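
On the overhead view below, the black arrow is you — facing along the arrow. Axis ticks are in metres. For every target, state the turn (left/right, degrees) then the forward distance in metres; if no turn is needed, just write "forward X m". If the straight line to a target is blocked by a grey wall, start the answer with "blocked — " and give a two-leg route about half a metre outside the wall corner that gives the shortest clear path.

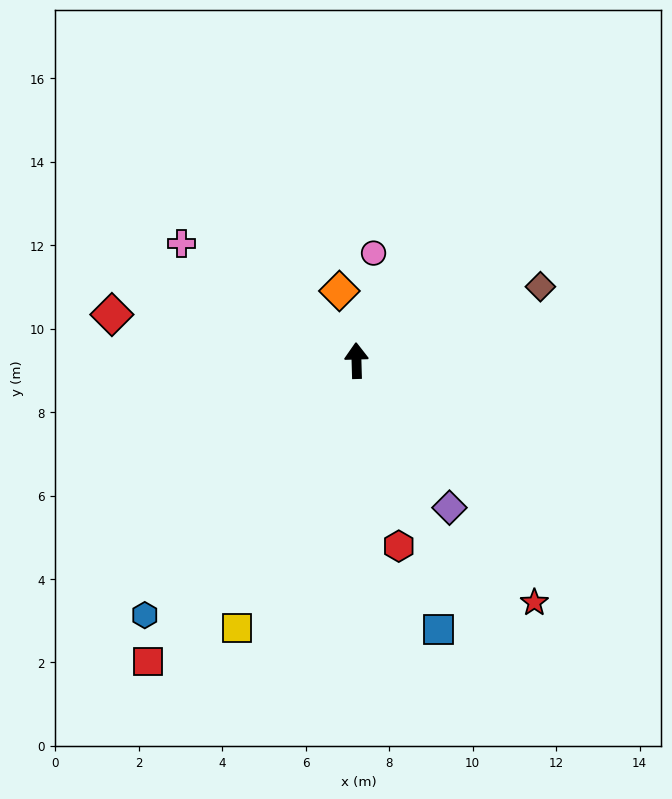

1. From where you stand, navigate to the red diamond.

turn left 78°, forward 6.0 m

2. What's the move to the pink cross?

turn left 55°, forward 5.1 m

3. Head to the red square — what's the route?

turn left 144°, forward 8.8 m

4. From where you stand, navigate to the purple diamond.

turn right 149°, forward 4.2 m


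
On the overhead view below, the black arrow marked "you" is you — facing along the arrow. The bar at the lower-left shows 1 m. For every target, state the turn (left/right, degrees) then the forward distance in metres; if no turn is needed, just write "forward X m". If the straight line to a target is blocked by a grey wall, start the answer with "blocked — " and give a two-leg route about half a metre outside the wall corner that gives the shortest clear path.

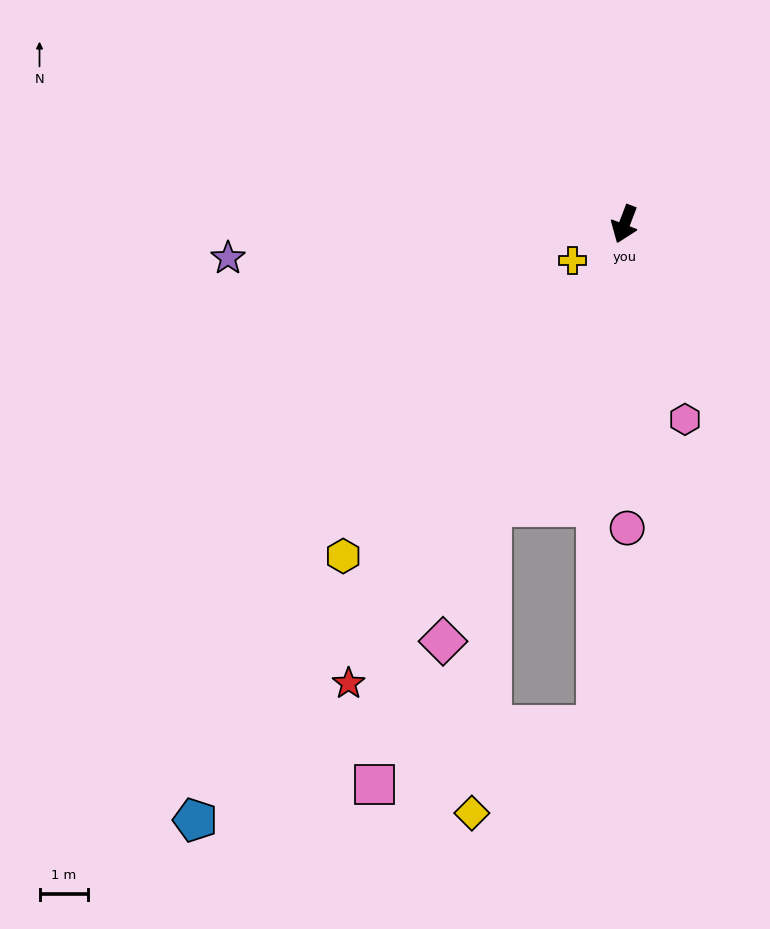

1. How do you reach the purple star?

turn right 64°, forward 8.2 m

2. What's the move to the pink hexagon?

turn left 38°, forward 4.2 m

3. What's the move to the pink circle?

turn left 21°, forward 6.3 m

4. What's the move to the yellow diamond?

blocked — turn right 4°, forward 6.4 m, then turn left 21°, forward 6.4 m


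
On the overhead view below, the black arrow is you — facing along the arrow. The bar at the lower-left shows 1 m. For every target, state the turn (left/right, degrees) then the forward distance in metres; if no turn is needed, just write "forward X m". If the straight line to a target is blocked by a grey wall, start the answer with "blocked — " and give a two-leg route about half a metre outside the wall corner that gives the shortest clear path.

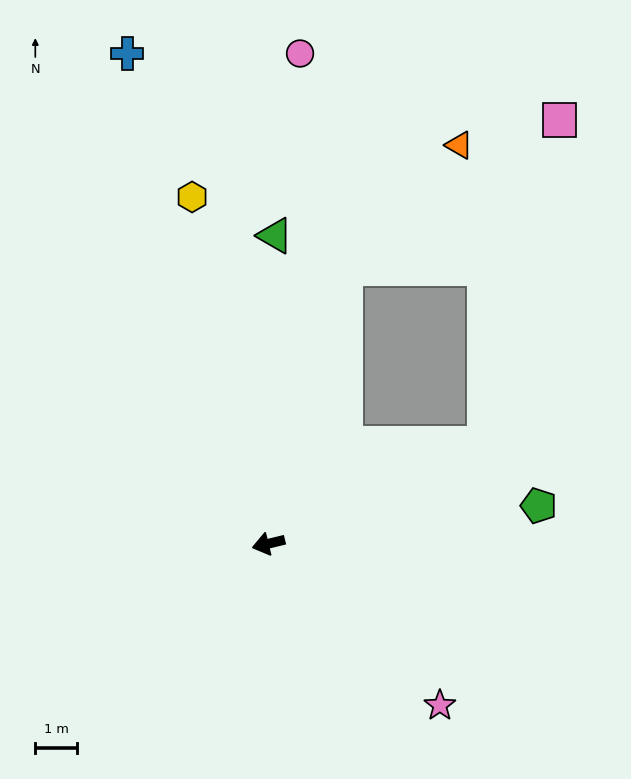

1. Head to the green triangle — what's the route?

turn right 105°, forward 7.4 m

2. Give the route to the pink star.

turn left 123°, forward 5.6 m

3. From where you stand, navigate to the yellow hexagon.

turn right 91°, forward 8.5 m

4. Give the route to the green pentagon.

turn left 174°, forward 6.5 m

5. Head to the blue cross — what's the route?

turn right 88°, forward 12.2 m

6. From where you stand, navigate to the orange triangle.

blocked — turn right 119°, forward 6.9 m, then turn right 28°, forward 4.0 m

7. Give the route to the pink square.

blocked — turn right 119°, forward 6.9 m, then turn right 40°, forward 6.2 m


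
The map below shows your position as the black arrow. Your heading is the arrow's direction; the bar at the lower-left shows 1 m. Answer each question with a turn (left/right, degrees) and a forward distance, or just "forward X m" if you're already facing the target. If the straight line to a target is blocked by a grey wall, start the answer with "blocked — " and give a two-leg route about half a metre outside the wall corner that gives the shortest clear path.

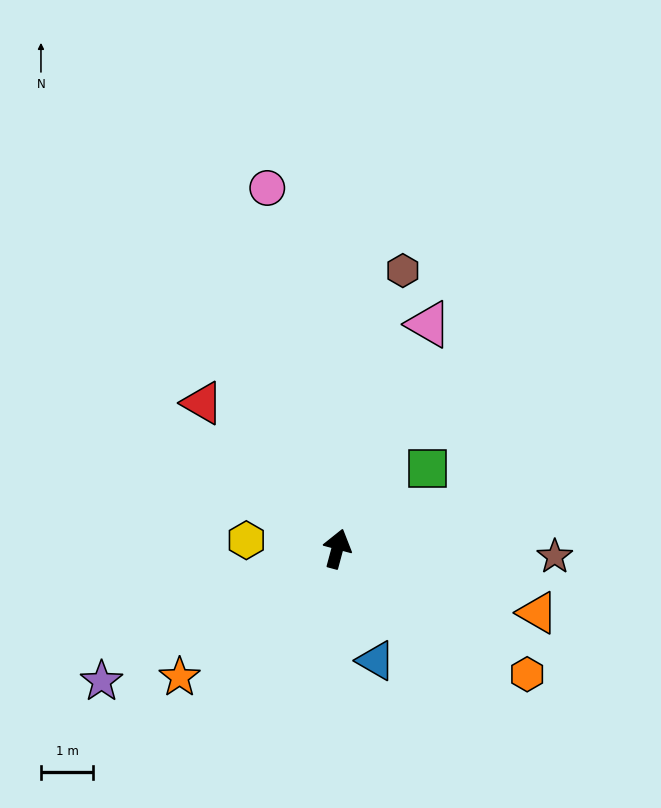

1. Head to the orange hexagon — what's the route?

turn right 108°, forward 4.3 m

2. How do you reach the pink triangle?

turn right 7°, forward 4.6 m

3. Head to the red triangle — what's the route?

turn left 58°, forward 3.8 m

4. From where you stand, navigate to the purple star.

turn left 134°, forward 5.2 m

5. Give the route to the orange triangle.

turn right 93°, forward 4.0 m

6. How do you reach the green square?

turn right 33°, forward 2.3 m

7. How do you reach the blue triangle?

turn right 146°, forward 2.3 m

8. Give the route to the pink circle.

turn left 26°, forward 7.0 m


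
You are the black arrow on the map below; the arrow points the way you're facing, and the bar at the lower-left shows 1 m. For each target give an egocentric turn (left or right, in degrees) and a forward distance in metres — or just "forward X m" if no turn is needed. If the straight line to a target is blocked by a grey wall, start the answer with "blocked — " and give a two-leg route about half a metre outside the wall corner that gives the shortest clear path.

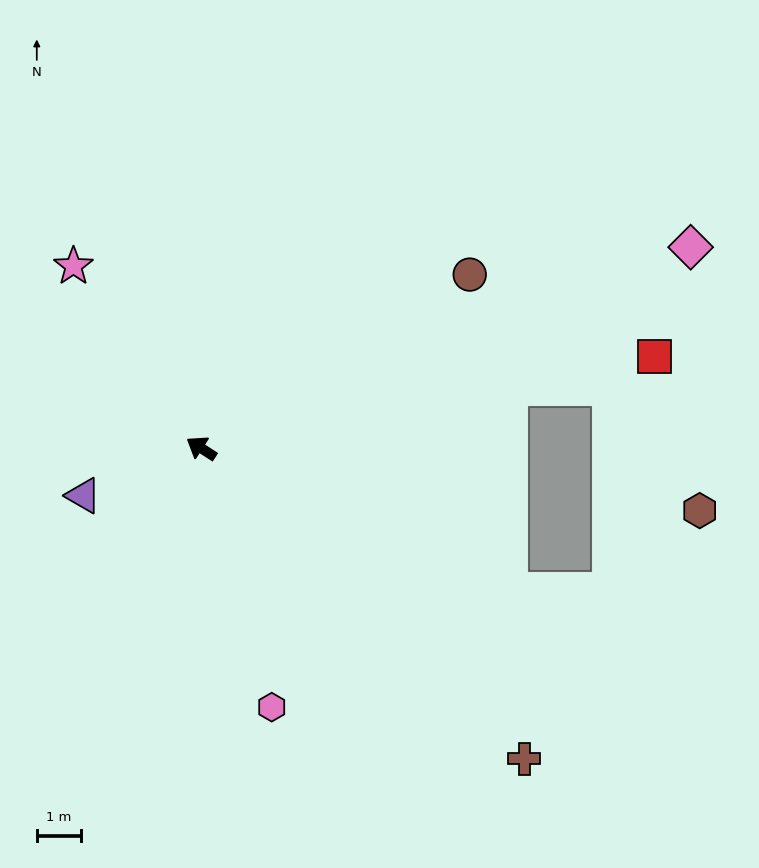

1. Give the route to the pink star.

turn right 22°, forward 5.1 m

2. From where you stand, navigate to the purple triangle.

turn left 55°, forward 2.9 m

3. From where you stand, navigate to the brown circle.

turn right 114°, forward 7.3 m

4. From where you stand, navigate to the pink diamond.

turn right 125°, forward 12.1 m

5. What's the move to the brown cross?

turn left 169°, forward 10.2 m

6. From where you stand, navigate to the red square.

turn right 136°, forward 10.6 m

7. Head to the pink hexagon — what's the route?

turn left 138°, forward 6.1 m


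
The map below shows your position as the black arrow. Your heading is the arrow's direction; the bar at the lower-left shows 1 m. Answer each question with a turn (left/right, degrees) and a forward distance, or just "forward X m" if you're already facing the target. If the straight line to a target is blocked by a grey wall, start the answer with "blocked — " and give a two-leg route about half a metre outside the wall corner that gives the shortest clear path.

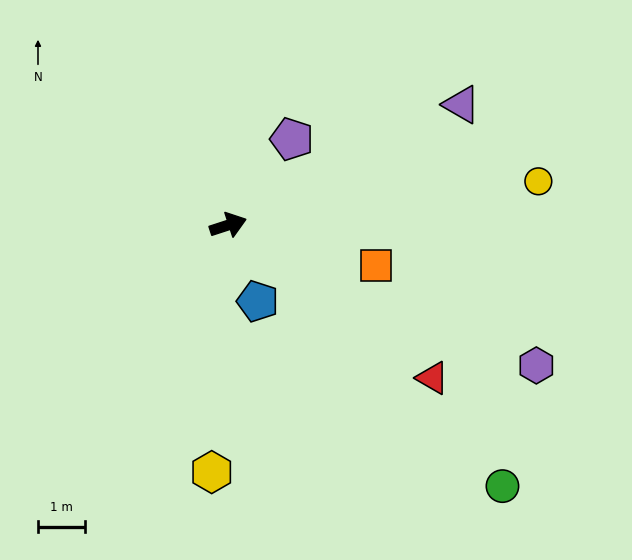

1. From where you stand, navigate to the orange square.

turn right 33°, forward 3.2 m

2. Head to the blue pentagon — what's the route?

turn right 87°, forward 1.7 m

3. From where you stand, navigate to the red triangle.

turn right 55°, forward 5.4 m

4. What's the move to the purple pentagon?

turn left 35°, forward 2.3 m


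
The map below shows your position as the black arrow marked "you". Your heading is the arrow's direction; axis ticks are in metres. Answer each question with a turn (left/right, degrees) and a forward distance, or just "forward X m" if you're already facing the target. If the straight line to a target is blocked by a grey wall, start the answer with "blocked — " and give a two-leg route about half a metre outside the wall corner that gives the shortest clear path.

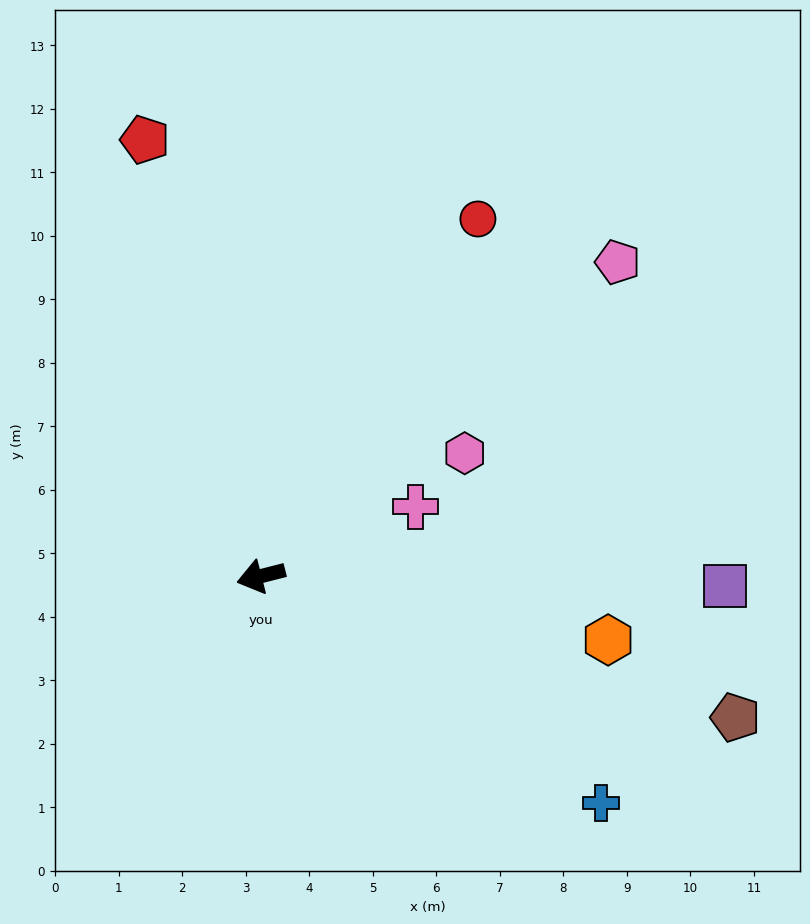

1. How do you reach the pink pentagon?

turn right 153°, forward 7.5 m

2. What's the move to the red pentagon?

turn right 89°, forward 7.1 m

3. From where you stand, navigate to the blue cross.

turn left 132°, forward 6.4 m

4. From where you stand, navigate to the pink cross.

turn right 170°, forward 2.7 m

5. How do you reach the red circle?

turn right 136°, forward 6.6 m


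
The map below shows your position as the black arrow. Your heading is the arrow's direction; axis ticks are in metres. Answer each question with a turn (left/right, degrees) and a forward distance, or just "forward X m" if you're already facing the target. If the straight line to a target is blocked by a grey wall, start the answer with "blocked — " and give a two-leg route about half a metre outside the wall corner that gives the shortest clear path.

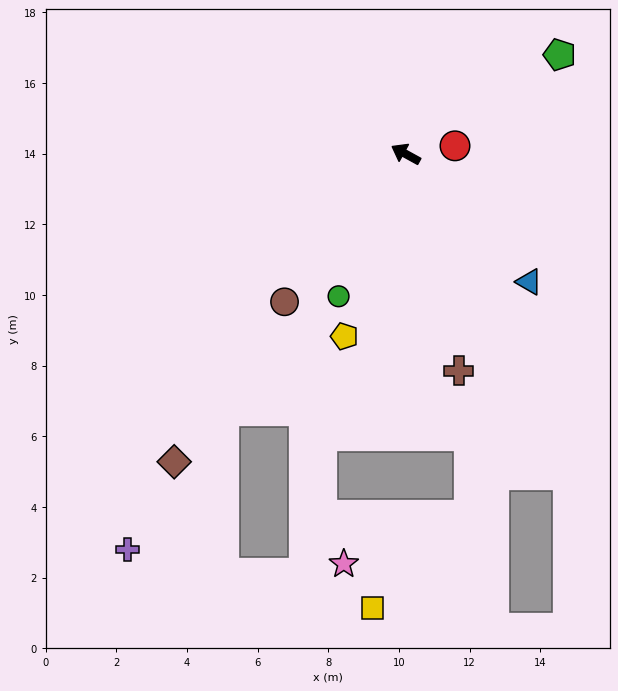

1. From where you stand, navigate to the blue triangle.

turn left 163°, forward 5.0 m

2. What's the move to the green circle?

turn left 94°, forward 4.5 m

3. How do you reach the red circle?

turn right 142°, forward 1.4 m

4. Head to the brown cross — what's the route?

turn left 133°, forward 6.3 m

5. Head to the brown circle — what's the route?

turn left 80°, forward 5.4 m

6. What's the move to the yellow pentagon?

turn left 100°, forward 5.4 m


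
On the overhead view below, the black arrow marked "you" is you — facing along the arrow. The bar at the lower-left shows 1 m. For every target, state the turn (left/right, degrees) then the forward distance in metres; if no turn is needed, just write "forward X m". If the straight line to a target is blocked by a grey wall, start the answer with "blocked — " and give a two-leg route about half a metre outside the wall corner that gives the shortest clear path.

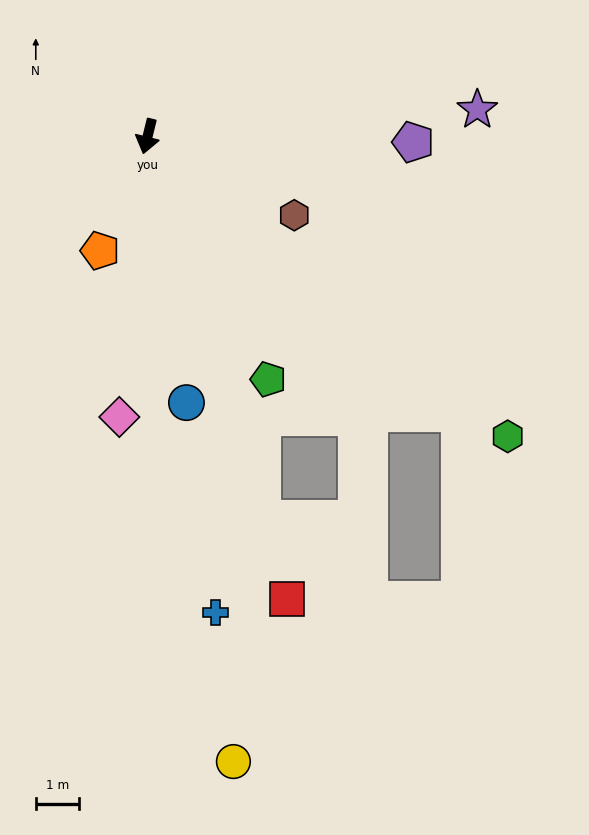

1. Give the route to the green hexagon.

turn left 64°, forward 10.7 m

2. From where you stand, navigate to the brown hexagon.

turn left 76°, forward 3.8 m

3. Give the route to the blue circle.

turn left 22°, forward 6.2 m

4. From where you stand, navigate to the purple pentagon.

turn left 103°, forward 6.1 m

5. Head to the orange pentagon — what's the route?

turn right 9°, forward 2.8 m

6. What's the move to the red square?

turn left 31°, forward 11.1 m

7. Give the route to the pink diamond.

turn left 8°, forward 6.5 m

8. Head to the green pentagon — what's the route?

turn left 40°, forward 6.2 m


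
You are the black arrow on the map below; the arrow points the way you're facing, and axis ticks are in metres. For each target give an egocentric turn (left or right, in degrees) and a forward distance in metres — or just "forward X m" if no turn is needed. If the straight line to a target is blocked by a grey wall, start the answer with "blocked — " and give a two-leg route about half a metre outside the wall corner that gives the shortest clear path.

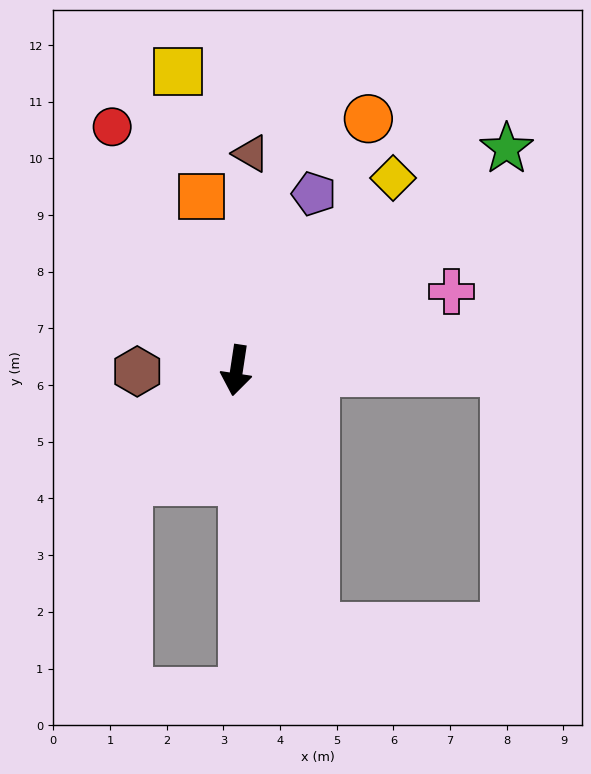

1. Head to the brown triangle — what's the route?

turn right 175°, forward 3.8 m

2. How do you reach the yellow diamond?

turn left 149°, forward 4.4 m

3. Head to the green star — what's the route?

turn left 138°, forward 6.2 m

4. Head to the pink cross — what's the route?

turn left 119°, forward 4.0 m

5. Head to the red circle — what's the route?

turn right 144°, forward 4.8 m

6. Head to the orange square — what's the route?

turn right 160°, forward 3.1 m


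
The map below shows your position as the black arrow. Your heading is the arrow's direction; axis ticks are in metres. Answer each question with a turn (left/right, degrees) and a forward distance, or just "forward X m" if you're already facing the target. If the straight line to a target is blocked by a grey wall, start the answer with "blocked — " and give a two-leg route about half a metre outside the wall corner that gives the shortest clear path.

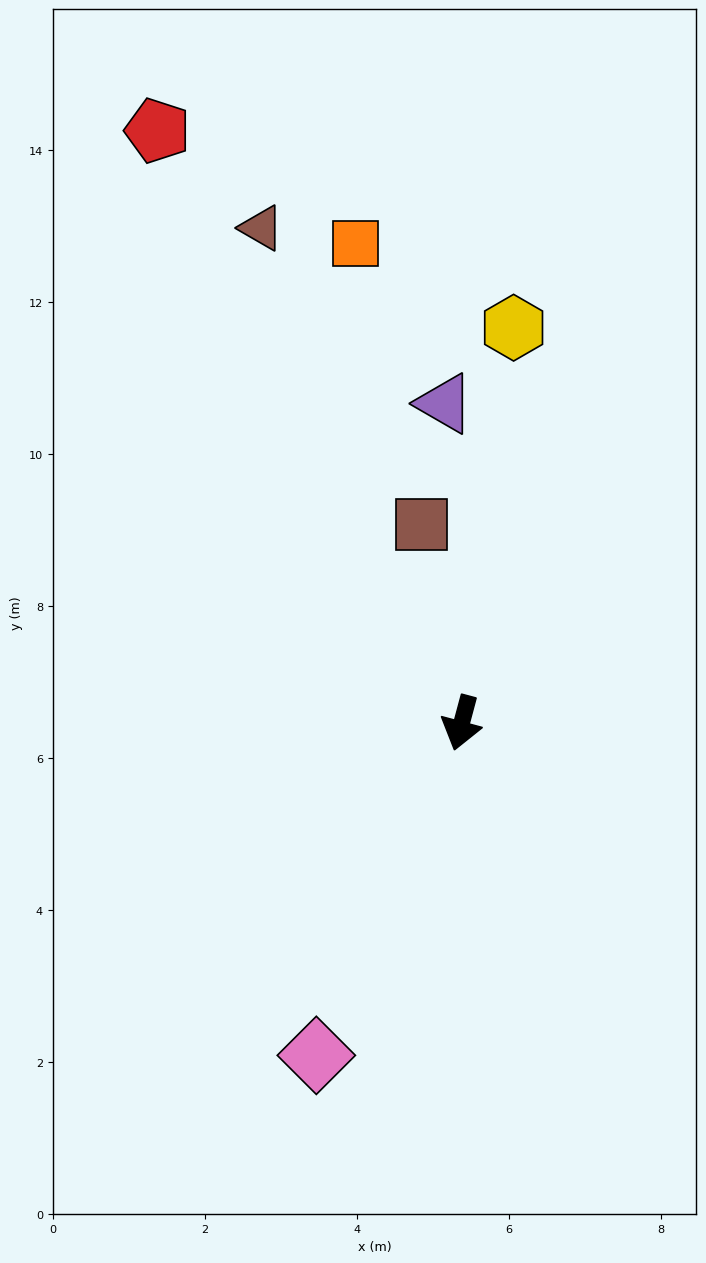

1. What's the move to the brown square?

turn right 154°, forward 2.7 m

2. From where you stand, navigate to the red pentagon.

turn right 138°, forward 8.8 m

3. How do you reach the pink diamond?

turn right 9°, forward 4.8 m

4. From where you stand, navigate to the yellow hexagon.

turn right 173°, forward 5.2 m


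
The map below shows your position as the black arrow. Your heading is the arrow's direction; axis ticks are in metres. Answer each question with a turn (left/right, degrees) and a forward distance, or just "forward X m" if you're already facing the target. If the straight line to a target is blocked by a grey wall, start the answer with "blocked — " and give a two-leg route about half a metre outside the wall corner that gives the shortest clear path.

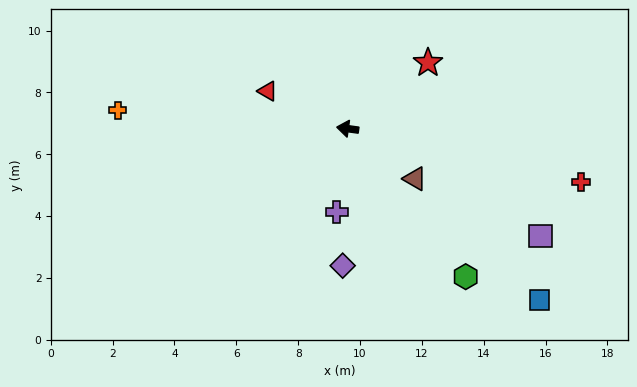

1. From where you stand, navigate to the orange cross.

turn left 3°, forward 7.5 m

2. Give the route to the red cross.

turn left 175°, forward 7.7 m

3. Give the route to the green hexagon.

turn left 136°, forward 6.1 m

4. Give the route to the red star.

turn right 133°, forward 3.4 m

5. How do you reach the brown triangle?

turn left 151°, forward 2.7 m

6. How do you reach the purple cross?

turn left 90°, forward 2.7 m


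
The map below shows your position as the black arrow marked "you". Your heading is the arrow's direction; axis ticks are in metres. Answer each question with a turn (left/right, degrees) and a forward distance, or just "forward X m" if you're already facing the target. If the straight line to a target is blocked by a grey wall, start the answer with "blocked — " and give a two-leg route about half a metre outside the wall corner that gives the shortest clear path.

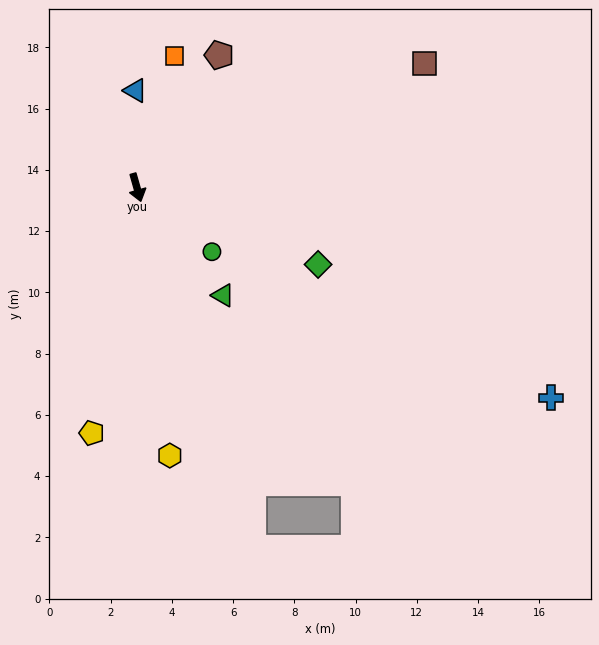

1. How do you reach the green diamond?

turn left 51°, forward 6.4 m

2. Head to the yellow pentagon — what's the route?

turn right 26°, forward 8.2 m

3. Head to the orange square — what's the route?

turn left 148°, forward 4.5 m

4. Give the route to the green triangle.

turn left 23°, forward 4.5 m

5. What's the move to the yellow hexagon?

turn right 9°, forward 8.8 m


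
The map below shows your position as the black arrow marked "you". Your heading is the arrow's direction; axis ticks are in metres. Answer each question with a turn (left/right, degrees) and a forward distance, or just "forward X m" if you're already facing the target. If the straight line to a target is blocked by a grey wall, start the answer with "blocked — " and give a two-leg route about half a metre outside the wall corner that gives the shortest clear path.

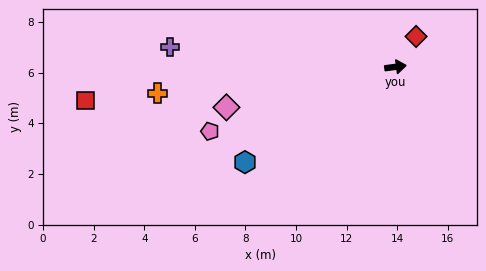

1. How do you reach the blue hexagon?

turn right 155°, forward 7.0 m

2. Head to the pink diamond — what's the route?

turn right 174°, forward 6.9 m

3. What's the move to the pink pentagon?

turn right 168°, forward 7.8 m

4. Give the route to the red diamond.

turn left 48°, forward 1.5 m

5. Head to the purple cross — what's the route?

turn left 167°, forward 8.9 m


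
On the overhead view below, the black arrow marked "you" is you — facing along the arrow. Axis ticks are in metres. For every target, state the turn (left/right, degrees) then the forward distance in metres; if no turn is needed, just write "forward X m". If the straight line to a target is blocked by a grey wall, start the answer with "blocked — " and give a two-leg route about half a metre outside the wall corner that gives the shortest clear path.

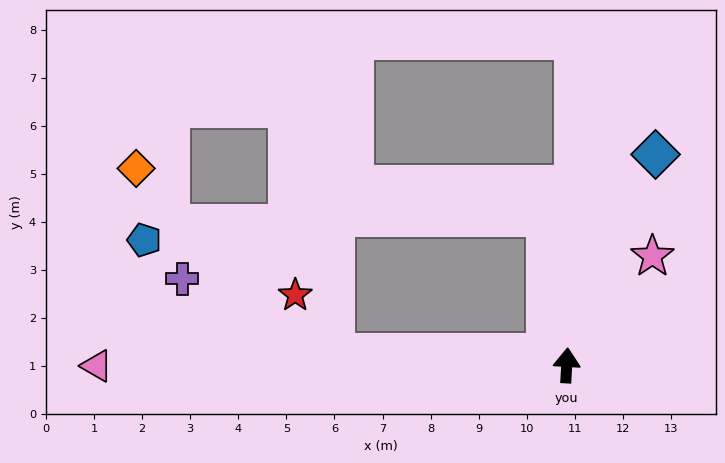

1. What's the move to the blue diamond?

turn right 20°, forward 4.8 m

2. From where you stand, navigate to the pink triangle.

turn left 93°, forward 9.8 m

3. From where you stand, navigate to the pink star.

turn right 35°, forward 2.9 m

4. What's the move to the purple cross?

blocked — turn left 90°, forward 4.8 m, then turn right 23°, forward 3.5 m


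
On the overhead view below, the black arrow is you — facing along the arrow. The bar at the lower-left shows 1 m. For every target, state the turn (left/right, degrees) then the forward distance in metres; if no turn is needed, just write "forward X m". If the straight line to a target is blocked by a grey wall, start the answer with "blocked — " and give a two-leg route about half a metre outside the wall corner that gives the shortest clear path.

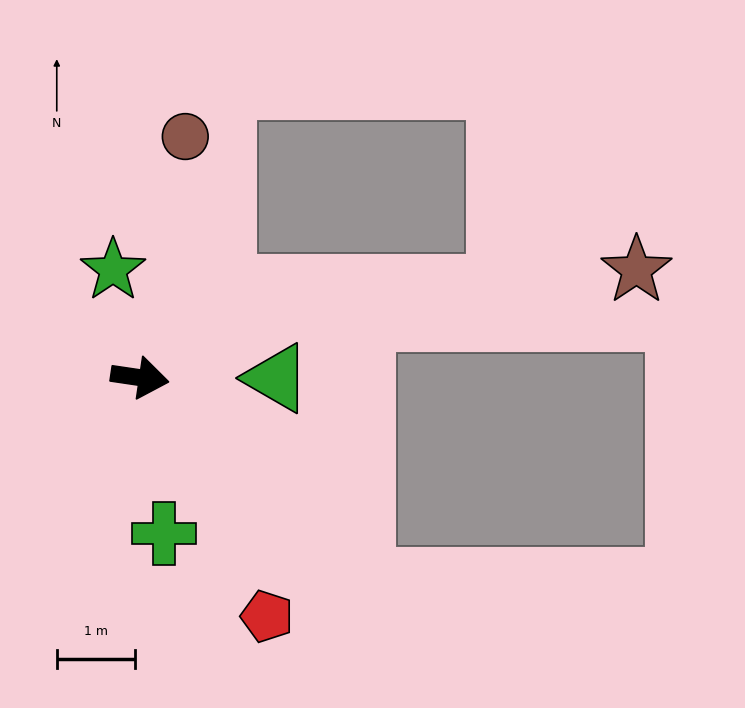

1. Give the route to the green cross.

turn right 73°, forward 2.0 m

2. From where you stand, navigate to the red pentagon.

turn right 54°, forward 3.5 m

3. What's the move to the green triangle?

turn left 8°, forward 1.8 m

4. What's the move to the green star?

turn left 112°, forward 1.4 m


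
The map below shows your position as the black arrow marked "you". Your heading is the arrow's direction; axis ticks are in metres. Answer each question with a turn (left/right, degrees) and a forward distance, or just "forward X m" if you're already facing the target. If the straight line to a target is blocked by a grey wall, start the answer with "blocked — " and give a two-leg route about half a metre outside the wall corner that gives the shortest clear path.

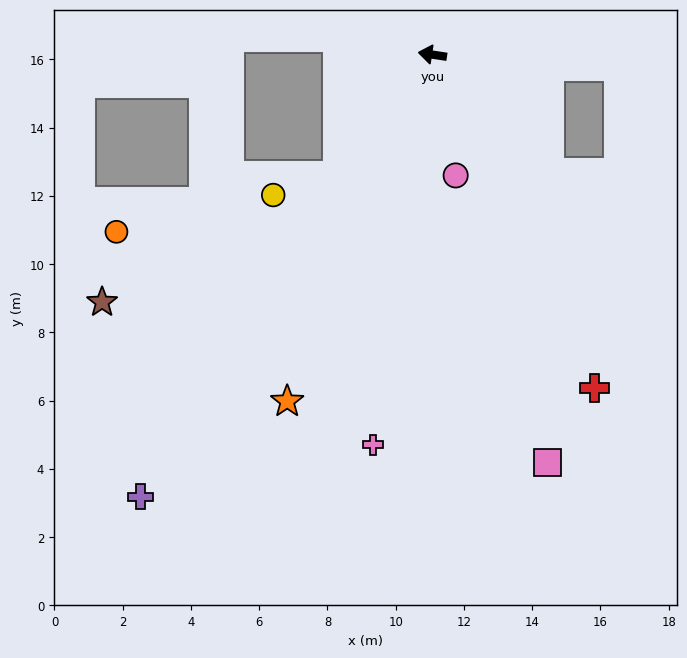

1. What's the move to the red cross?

turn left 125°, forward 10.9 m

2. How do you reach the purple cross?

turn left 65°, forward 15.5 m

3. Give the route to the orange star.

turn left 76°, forward 11.0 m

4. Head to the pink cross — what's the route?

turn left 90°, forward 11.6 m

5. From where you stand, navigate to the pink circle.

turn left 110°, forward 3.6 m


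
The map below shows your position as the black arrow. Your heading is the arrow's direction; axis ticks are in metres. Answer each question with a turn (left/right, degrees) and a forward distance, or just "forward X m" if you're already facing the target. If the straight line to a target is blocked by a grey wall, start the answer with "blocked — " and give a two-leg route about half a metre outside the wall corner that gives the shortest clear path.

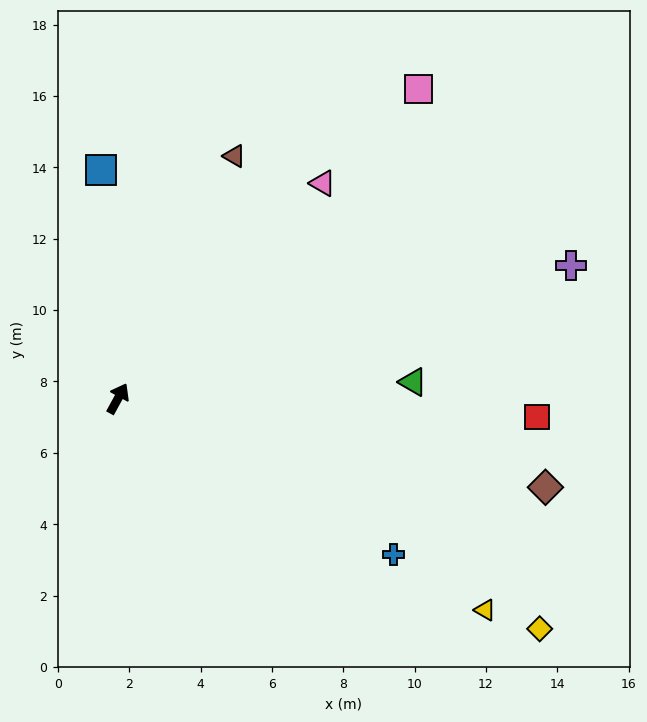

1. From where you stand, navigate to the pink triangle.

turn right 15°, forward 8.3 m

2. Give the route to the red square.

turn right 64°, forward 11.8 m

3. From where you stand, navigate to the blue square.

turn left 33°, forward 6.4 m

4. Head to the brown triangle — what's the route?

turn left 3°, forward 7.5 m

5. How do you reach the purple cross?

turn right 45°, forward 13.2 m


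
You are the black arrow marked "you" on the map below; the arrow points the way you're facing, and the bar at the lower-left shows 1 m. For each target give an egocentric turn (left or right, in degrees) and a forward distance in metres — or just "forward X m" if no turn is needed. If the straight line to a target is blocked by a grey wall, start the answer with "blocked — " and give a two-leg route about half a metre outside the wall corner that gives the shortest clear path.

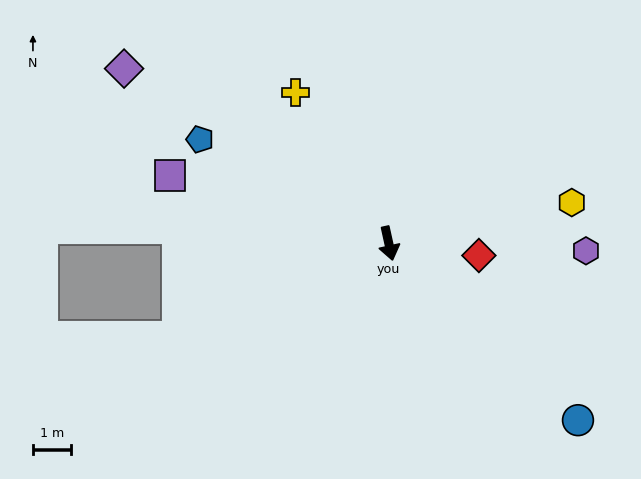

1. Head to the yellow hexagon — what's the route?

turn left 90°, forward 4.9 m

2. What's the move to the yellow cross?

turn right 161°, forward 4.7 m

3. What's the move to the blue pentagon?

turn right 131°, forward 5.7 m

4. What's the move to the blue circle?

turn left 34°, forward 6.8 m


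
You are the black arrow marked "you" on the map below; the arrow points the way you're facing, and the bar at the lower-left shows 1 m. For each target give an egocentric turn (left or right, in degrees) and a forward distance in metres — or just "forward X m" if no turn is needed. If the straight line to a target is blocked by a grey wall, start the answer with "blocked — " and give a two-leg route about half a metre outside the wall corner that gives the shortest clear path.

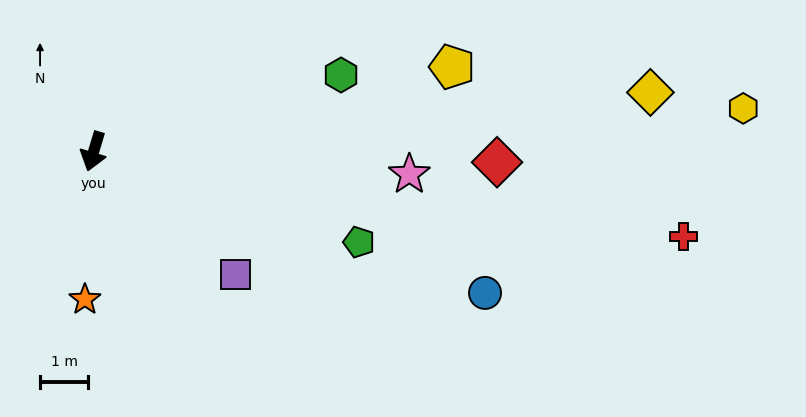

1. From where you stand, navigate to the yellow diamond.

turn left 113°, forward 11.6 m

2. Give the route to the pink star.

turn left 103°, forward 6.6 m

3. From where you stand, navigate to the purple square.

turn left 66°, forward 3.9 m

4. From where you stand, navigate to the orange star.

turn left 13°, forward 3.1 m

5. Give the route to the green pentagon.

turn left 88°, forward 5.8 m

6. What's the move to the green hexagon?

turn left 124°, forward 5.4 m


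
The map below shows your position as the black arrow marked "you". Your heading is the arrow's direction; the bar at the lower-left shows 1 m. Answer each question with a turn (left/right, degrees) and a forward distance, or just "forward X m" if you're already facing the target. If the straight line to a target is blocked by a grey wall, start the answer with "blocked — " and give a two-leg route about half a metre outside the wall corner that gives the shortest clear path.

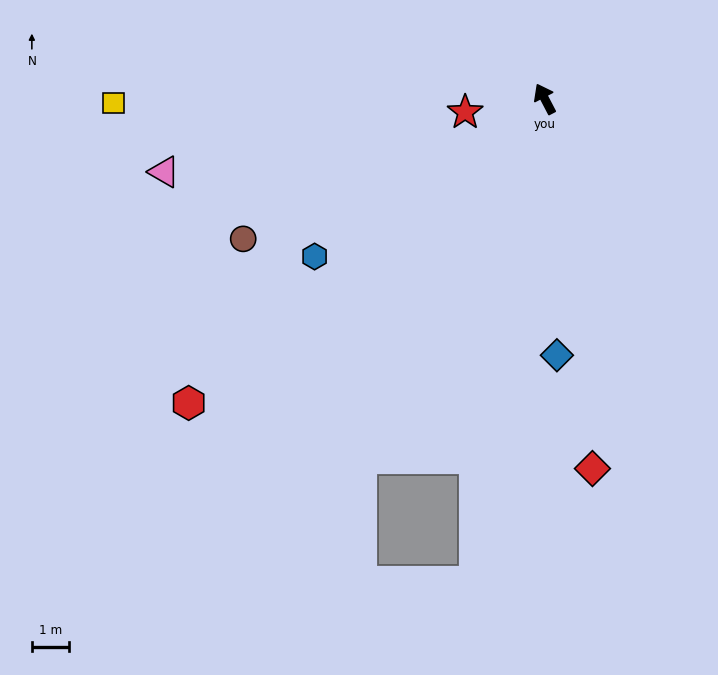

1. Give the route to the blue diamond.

turn left 155°, forward 6.9 m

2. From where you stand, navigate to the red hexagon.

turn left 103°, forward 12.6 m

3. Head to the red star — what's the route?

turn left 72°, forward 2.2 m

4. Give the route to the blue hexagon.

turn left 97°, forward 7.5 m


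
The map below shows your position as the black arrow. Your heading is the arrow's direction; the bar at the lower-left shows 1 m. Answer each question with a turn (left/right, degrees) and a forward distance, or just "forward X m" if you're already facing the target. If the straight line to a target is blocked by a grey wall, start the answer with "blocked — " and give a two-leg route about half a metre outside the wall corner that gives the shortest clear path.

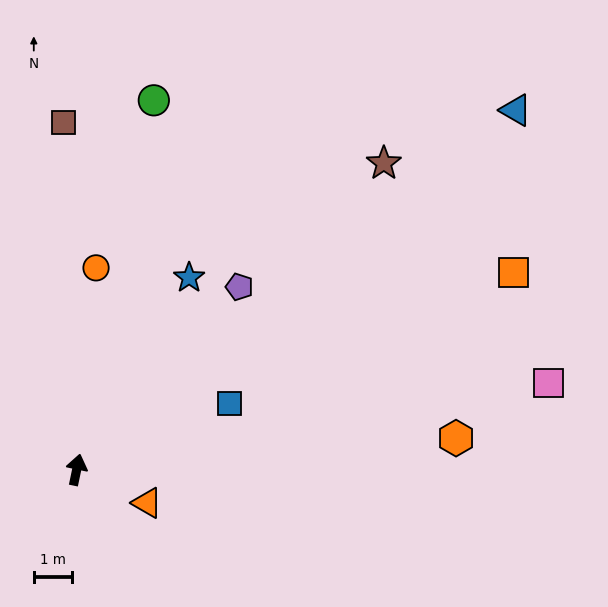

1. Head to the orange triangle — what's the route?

turn right 103°, forward 2.0 m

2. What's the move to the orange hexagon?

turn right 73°, forward 9.9 m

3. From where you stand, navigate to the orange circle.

turn left 6°, forward 5.3 m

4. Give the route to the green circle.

forward 9.9 m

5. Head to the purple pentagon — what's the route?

turn right 30°, forward 6.4 m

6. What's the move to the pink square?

turn right 68°, forward 12.5 m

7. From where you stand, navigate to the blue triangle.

turn right 39°, forward 14.8 m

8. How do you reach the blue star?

turn right 19°, forward 5.8 m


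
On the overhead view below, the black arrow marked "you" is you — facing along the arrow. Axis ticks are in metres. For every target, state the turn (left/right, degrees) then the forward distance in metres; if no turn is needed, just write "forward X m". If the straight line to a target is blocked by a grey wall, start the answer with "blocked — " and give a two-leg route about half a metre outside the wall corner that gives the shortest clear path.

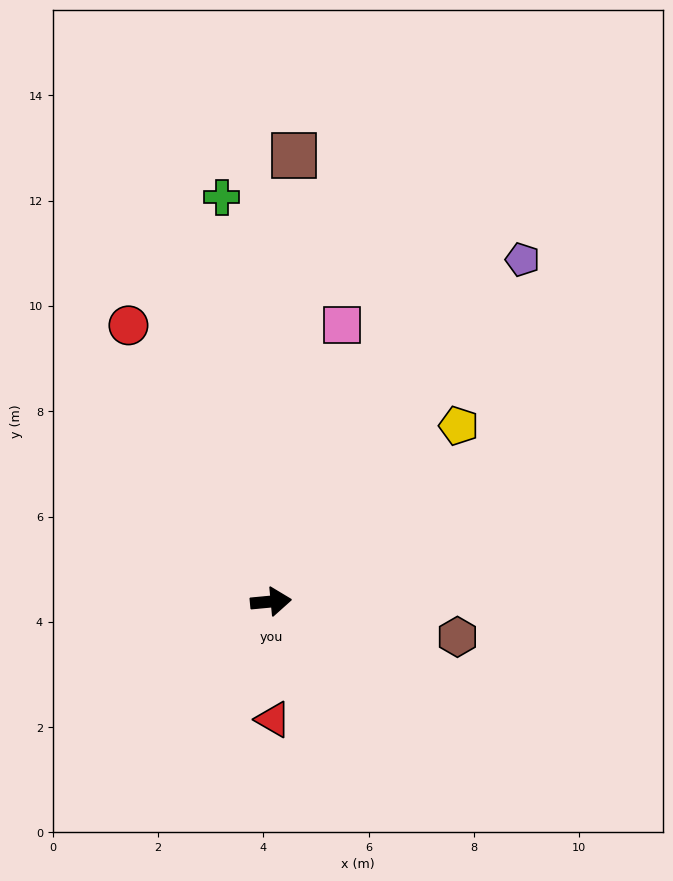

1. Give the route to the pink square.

turn left 70°, forward 5.4 m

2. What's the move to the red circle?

turn left 112°, forward 5.9 m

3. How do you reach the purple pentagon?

turn left 48°, forward 8.1 m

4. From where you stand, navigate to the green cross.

turn left 92°, forward 7.7 m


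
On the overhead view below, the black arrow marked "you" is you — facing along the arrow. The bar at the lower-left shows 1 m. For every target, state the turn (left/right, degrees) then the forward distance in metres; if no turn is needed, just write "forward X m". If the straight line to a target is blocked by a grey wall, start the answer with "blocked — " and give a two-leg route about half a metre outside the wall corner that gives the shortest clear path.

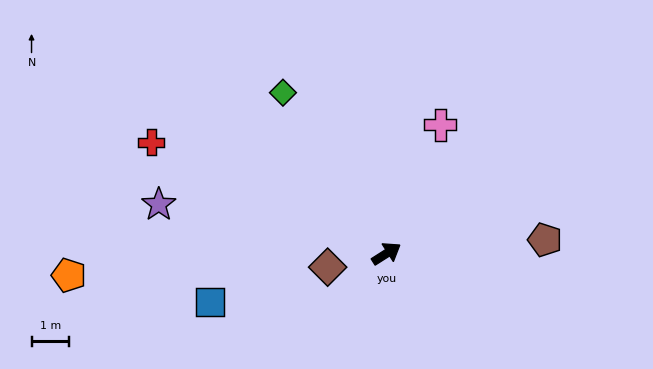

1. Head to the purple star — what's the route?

turn left 135°, forward 6.1 m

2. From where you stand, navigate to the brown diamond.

turn left 161°, forward 1.6 m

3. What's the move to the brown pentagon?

turn right 28°, forward 4.2 m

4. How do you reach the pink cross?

turn left 35°, forward 3.7 m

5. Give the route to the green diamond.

turn left 90°, forward 5.1 m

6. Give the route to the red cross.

turn left 122°, forward 6.9 m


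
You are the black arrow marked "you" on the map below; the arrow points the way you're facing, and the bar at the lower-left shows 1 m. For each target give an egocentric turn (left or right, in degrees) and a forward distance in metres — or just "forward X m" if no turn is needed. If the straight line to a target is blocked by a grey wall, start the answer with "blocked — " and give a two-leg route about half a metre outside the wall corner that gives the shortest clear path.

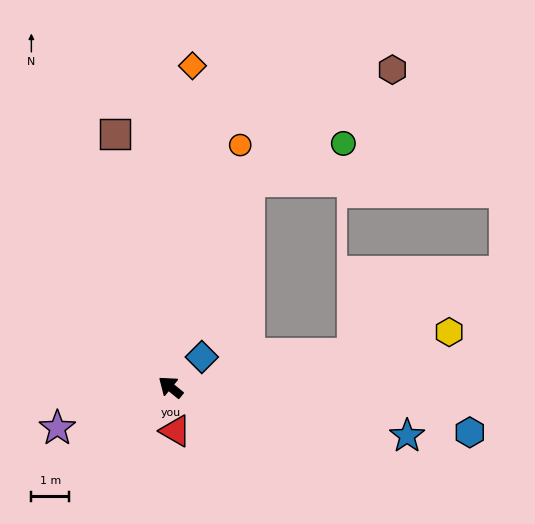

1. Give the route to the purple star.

turn left 59°, forward 3.2 m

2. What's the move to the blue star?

turn right 152°, forward 6.4 m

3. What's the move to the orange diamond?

turn right 55°, forward 8.6 m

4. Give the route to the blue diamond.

turn right 97°, forward 1.2 m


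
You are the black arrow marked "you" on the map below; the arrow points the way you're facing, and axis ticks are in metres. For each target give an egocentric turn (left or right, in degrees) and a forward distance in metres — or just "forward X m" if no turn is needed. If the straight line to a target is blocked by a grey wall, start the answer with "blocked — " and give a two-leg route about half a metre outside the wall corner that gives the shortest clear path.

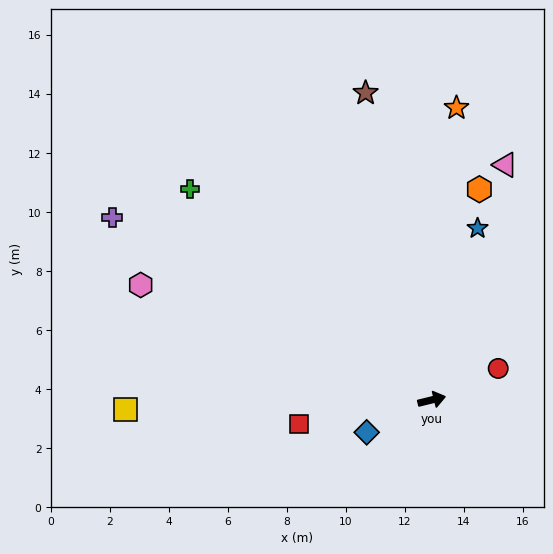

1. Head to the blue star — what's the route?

turn left 61°, forward 6.0 m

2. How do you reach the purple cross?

turn left 137°, forward 12.5 m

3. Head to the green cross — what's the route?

turn left 125°, forward 10.9 m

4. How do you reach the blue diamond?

turn right 167°, forward 2.5 m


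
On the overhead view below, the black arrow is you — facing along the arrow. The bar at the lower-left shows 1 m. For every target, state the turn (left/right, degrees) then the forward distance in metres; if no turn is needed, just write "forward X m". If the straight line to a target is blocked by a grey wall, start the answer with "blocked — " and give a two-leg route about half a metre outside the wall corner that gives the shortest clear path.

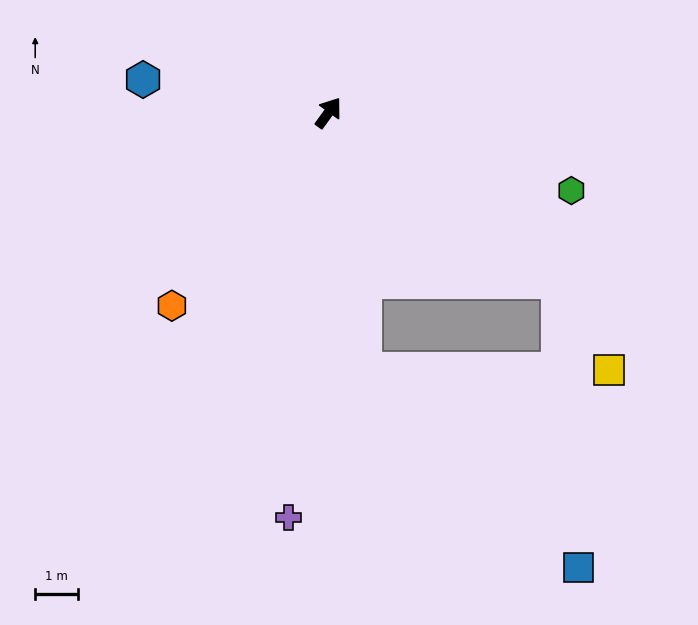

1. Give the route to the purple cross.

turn right 150°, forward 9.5 m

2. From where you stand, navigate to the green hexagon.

turn right 72°, forward 6.0 m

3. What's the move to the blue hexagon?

turn left 116°, forward 4.4 m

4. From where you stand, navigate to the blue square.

blocked — turn right 136°, forward 6.1 m, then turn left 39°, forward 6.8 m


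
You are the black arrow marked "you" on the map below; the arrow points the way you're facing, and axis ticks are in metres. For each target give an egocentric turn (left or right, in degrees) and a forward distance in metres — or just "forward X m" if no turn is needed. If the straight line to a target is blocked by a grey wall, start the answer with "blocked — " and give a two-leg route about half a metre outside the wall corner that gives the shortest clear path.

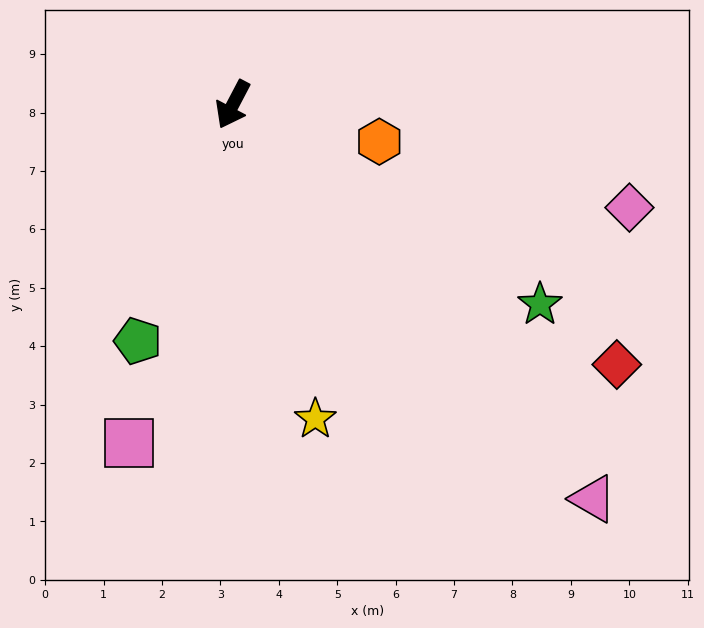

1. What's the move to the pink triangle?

turn left 70°, forward 9.1 m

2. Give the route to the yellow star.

turn left 42°, forward 5.6 m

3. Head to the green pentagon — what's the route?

turn left 6°, forward 4.4 m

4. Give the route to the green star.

turn left 85°, forward 6.3 m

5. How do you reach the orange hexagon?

turn left 103°, forward 2.6 m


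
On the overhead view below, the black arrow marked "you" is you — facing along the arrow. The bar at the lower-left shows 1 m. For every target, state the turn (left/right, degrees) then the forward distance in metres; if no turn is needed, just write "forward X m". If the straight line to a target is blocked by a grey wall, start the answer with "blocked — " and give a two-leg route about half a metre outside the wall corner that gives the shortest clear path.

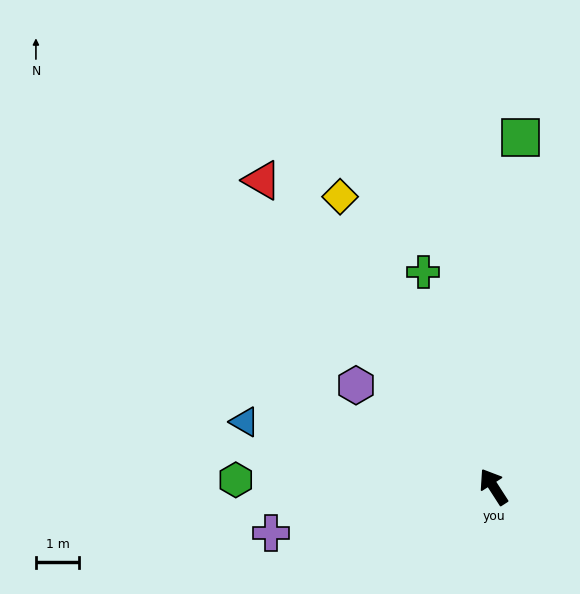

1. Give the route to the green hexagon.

turn left 56°, forward 5.9 m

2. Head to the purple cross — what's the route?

turn left 69°, forward 5.2 m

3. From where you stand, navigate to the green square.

turn right 37°, forward 8.1 m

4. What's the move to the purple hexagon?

turn left 21°, forward 3.9 m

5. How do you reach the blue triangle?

turn left 43°, forward 5.9 m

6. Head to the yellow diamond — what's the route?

turn right 5°, forward 7.6 m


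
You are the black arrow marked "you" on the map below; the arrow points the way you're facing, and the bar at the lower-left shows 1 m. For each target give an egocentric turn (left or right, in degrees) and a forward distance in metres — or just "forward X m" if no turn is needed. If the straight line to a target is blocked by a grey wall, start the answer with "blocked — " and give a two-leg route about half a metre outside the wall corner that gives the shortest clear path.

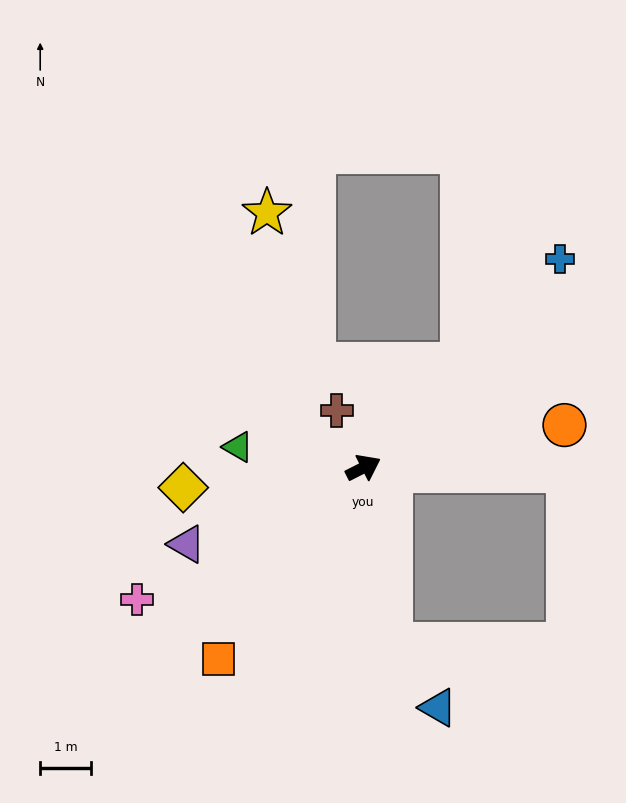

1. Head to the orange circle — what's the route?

turn right 15°, forward 4.1 m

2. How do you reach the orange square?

turn right 154°, forward 4.7 m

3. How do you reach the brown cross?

turn left 88°, forward 1.2 m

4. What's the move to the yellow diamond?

turn left 159°, forward 3.6 m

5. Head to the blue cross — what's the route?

turn left 20°, forward 5.7 m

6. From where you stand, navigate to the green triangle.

turn left 144°, forward 2.5 m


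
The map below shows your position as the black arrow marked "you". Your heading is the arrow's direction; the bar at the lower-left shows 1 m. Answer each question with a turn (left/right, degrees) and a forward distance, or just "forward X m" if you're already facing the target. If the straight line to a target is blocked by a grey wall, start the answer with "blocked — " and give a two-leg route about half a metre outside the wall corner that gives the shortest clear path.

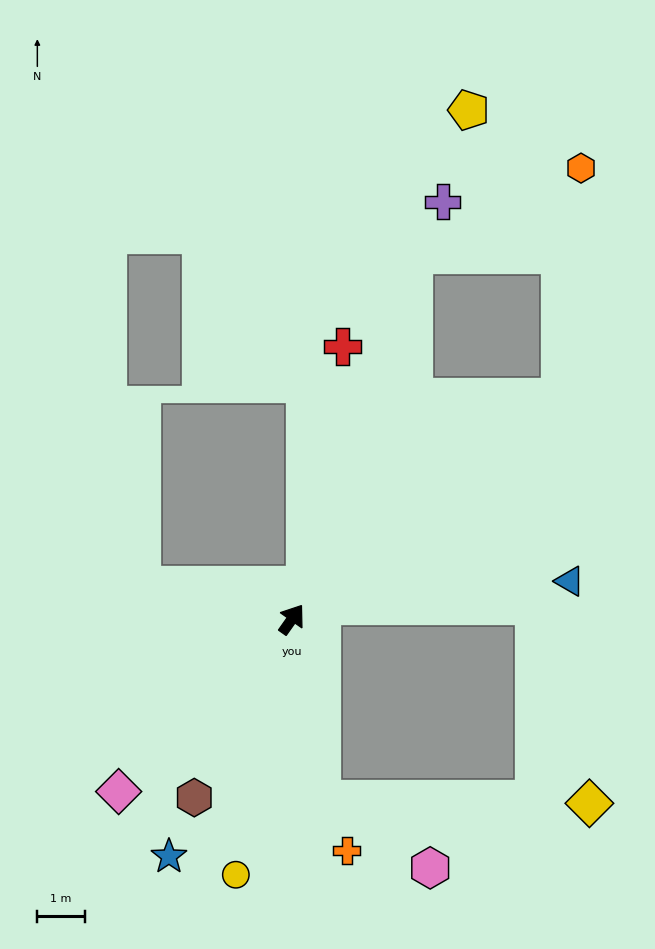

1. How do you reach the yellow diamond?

blocked — turn right 136°, forward 3.9 m, then turn left 81°, forward 5.7 m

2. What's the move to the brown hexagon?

turn right 174°, forward 4.3 m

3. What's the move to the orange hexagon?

blocked — turn right 15°, forward 7.3 m, then turn left 45°, forward 4.9 m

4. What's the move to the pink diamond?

turn left 170°, forward 5.1 m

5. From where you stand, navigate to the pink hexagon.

blocked — turn right 136°, forward 3.9 m, then turn left 49°, forward 2.7 m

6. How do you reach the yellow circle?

turn right 157°, forward 5.5 m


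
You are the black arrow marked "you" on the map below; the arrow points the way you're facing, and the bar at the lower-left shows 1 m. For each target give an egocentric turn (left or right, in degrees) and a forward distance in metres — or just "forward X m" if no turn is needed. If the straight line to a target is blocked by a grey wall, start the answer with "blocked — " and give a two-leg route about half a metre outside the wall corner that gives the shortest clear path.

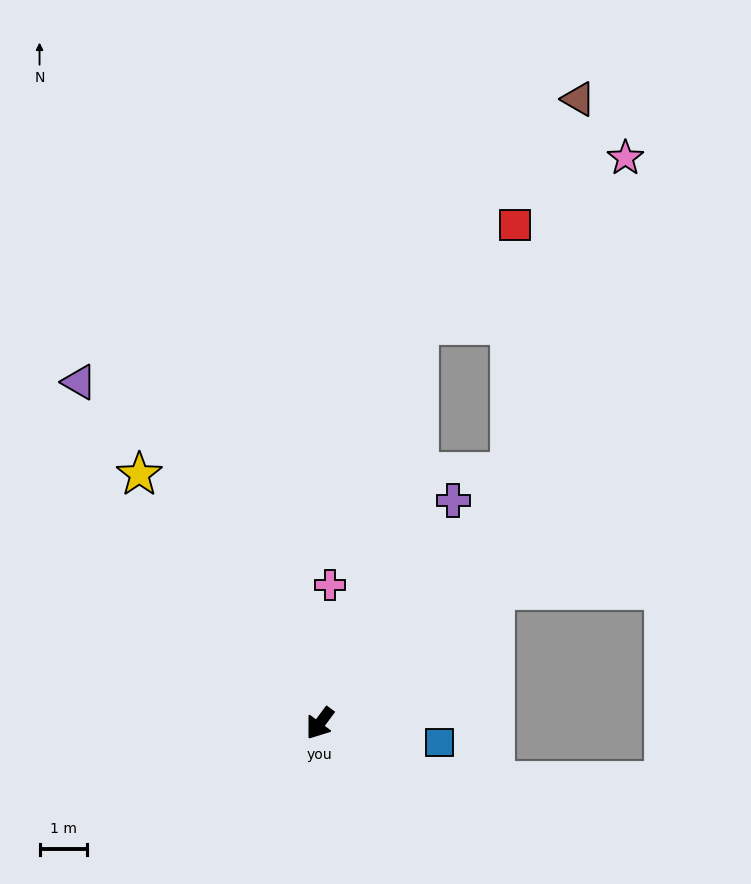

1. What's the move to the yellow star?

turn right 108°, forward 6.5 m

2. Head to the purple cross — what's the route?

turn right 174°, forward 5.5 m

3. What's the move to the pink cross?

turn right 148°, forward 2.9 m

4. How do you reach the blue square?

turn left 118°, forward 2.6 m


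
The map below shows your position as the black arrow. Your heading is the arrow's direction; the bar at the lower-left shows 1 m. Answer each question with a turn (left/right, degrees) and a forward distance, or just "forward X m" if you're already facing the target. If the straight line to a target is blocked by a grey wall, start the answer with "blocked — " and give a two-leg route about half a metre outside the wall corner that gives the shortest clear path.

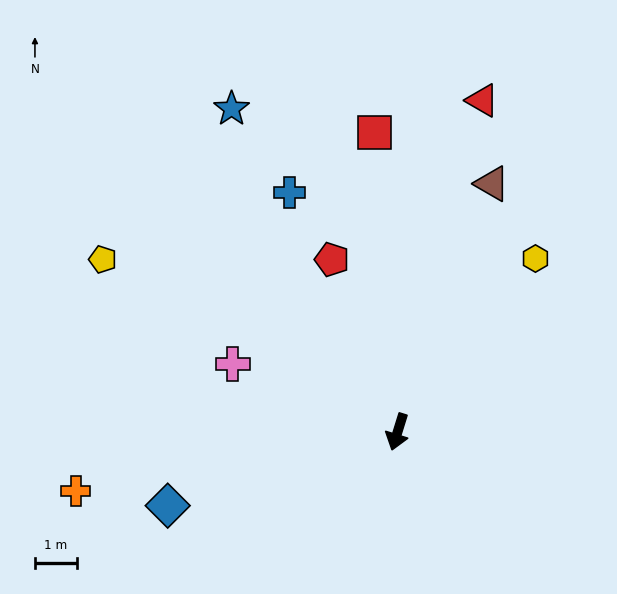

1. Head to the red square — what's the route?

turn right 158°, forward 7.1 m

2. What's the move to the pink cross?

turn right 95°, forward 4.2 m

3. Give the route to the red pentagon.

turn right 142°, forward 4.4 m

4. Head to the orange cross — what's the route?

turn right 62°, forward 7.8 m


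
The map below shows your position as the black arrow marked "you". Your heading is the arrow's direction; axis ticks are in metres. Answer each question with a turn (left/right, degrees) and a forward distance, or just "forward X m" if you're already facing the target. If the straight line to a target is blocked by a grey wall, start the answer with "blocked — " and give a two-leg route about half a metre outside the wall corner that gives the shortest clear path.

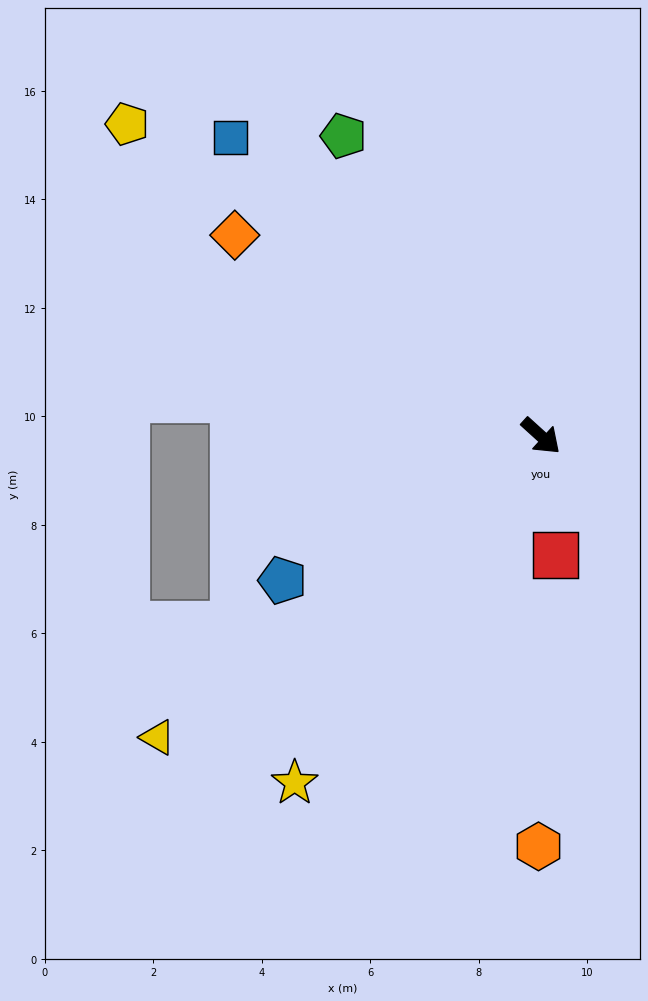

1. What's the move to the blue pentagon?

turn right 109°, forward 5.5 m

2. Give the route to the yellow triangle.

turn right 100°, forward 9.0 m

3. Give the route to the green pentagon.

turn left 166°, forward 6.6 m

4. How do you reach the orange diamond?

turn right 171°, forward 6.7 m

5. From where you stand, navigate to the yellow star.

turn right 83°, forward 7.8 m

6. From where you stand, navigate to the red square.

turn right 41°, forward 2.2 m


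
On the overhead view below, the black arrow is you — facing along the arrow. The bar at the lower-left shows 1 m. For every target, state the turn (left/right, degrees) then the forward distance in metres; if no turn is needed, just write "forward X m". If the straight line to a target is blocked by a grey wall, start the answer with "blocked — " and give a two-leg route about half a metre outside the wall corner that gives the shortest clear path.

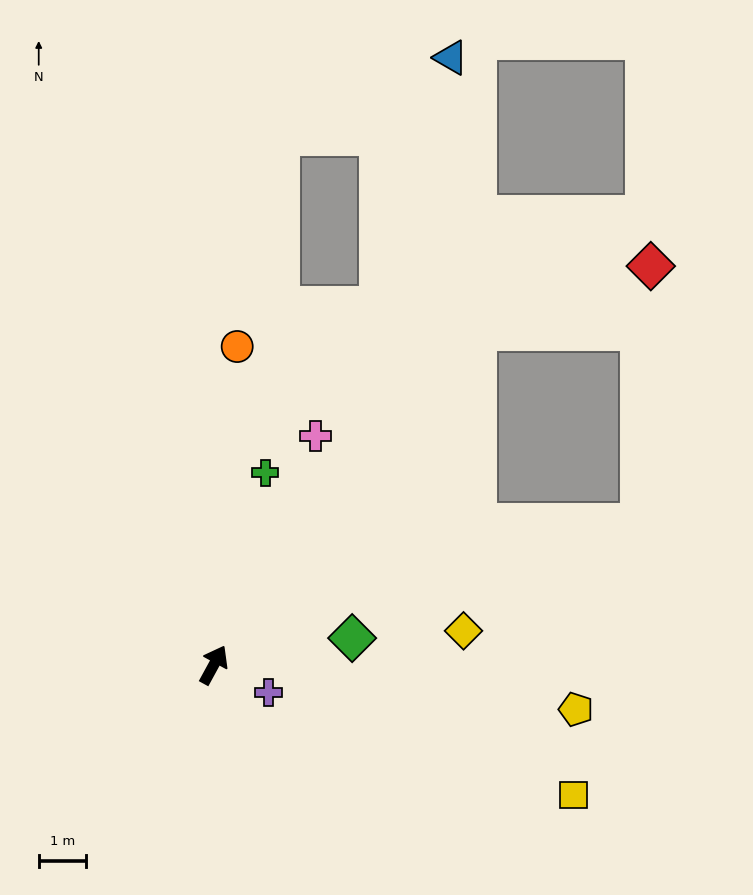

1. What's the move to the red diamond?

blocked — turn right 10°, forward 9.0 m, then turn right 31°, forward 3.9 m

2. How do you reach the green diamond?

turn right 50°, forward 3.0 m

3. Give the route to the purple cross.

turn right 88°, forward 1.3 m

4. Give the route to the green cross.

turn left 14°, forward 4.2 m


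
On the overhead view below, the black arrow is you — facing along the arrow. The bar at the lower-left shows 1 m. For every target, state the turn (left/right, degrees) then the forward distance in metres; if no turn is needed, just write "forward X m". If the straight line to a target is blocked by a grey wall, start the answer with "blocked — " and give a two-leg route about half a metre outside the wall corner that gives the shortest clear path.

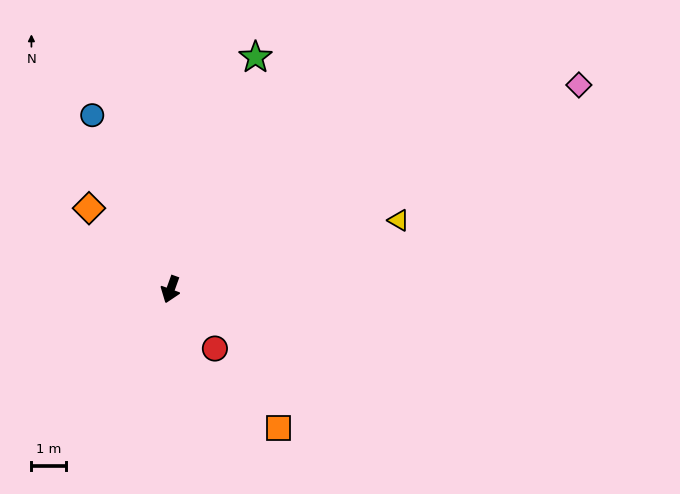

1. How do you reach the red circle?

turn left 57°, forward 2.1 m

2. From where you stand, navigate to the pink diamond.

turn left 136°, forward 13.1 m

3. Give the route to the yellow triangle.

turn left 127°, forward 6.8 m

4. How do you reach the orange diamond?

turn right 115°, forward 3.3 m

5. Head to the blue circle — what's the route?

turn right 136°, forward 5.5 m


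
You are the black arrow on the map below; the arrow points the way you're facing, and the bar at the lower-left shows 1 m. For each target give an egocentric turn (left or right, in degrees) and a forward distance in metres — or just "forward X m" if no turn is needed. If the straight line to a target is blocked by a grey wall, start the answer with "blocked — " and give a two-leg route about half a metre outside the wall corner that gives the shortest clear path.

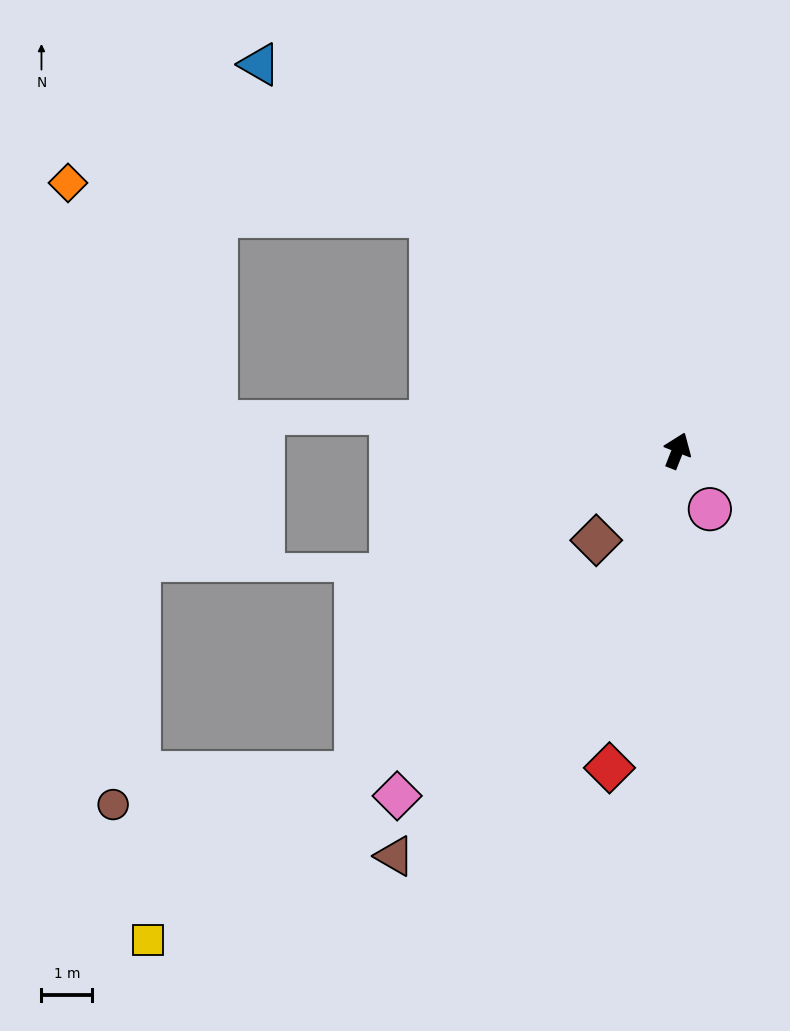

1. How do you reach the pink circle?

turn right 130°, forward 1.3 m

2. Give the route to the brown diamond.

turn left 159°, forward 2.4 m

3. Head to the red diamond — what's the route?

turn right 171°, forward 6.4 m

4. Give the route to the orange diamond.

blocked — turn left 68°, forward 6.7 m, then turn left 38°, forward 7.2 m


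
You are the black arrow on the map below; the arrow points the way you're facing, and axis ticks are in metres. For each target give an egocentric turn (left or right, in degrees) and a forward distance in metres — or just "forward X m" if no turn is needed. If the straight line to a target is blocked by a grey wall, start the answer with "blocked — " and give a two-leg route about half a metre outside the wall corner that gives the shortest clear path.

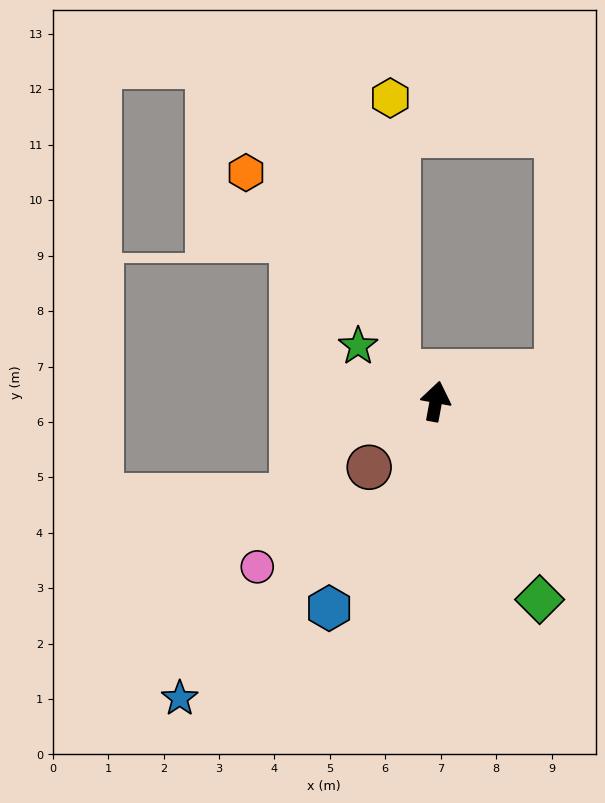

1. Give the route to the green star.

turn left 65°, forward 1.7 m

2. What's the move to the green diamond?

turn right 142°, forward 4.0 m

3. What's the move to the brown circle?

turn left 145°, forward 1.7 m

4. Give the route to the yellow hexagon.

blocked — turn left 65°, forward 0.9 m, then turn right 53°, forward 5.0 m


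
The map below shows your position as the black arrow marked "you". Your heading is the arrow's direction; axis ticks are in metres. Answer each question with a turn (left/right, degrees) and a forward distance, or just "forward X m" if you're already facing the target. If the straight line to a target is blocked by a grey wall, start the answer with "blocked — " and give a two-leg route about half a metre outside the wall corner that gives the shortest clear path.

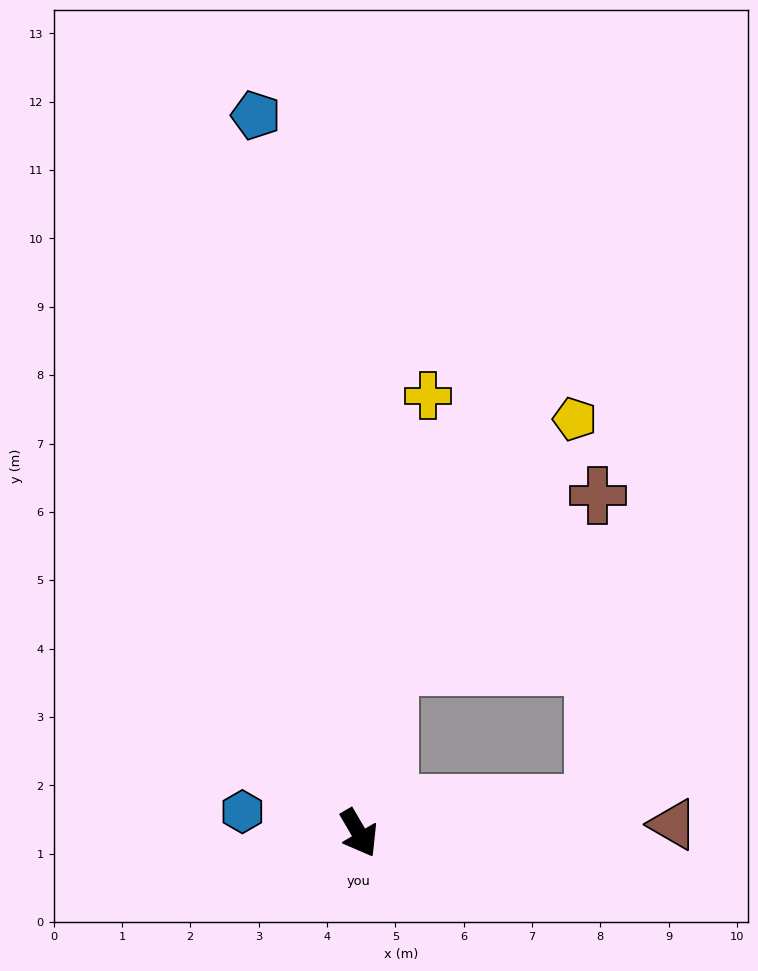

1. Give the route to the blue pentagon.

turn left 158°, forward 10.6 m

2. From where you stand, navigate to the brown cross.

blocked — turn left 139°, forward 2.5 m, then turn right 40°, forward 3.9 m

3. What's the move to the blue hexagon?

turn right 131°, forward 1.7 m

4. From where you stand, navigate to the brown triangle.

turn left 61°, forward 4.6 m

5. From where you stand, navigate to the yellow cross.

turn left 141°, forward 6.5 m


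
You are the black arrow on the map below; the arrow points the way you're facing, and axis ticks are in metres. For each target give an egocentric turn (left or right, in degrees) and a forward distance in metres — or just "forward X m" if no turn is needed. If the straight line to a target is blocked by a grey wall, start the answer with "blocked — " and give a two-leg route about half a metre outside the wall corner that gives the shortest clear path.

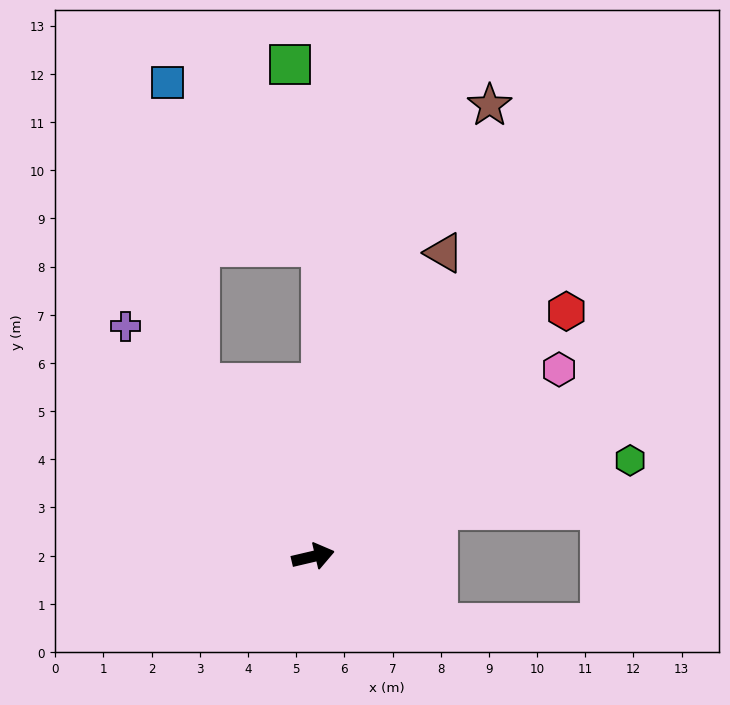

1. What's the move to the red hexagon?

turn left 31°, forward 7.3 m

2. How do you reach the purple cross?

turn left 116°, forward 6.2 m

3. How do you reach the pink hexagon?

turn left 24°, forward 6.4 m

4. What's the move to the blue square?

blocked — turn left 110°, forward 4.3 m, then turn right 27°, forward 6.3 m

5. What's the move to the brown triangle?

turn left 53°, forward 6.9 m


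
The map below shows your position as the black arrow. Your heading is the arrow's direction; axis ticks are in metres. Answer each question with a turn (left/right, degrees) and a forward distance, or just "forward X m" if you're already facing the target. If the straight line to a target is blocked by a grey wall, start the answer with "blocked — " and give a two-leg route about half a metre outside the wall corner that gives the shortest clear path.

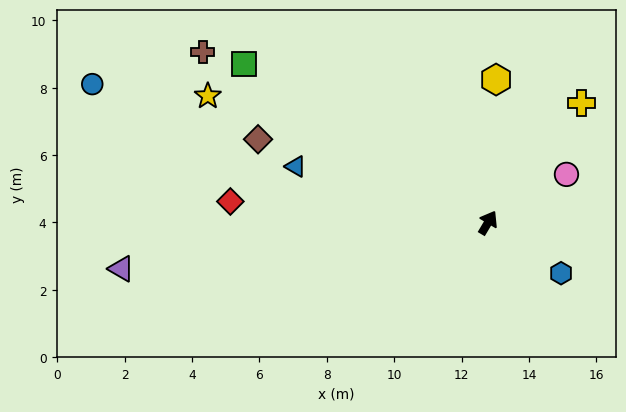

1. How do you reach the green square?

turn left 88°, forward 8.6 m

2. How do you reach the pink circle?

turn right 28°, forward 2.7 m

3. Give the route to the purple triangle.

turn left 128°, forward 11.0 m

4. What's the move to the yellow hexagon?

turn left 27°, forward 4.3 m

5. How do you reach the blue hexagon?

turn right 94°, forward 2.6 m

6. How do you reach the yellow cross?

turn right 7°, forward 4.5 m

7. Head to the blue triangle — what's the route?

turn left 104°, forward 5.9 m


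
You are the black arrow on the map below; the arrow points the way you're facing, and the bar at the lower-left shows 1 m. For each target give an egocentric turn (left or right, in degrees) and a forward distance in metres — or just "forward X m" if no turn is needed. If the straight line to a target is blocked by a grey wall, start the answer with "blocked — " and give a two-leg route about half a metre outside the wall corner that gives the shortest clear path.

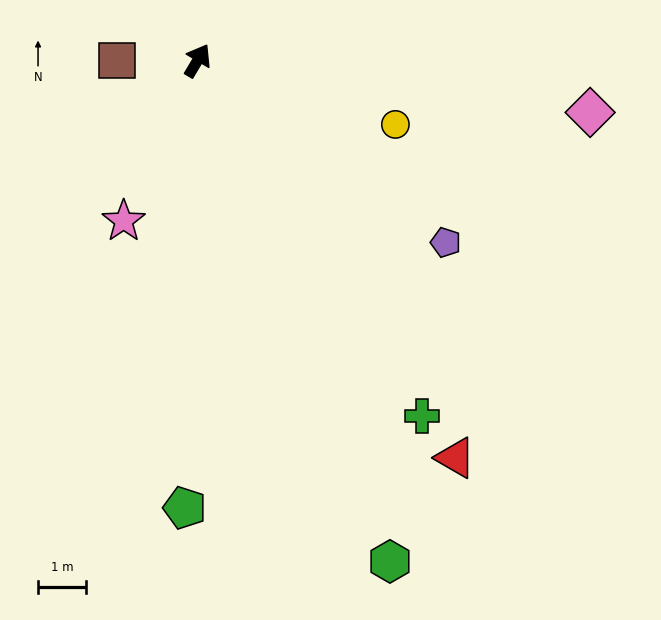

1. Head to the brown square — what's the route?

turn left 121°, forward 1.7 m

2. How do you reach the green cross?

turn right 117°, forward 8.8 m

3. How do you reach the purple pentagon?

turn right 96°, forward 6.4 m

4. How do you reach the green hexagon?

turn right 128°, forward 11.2 m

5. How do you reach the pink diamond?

turn right 67°, forward 8.3 m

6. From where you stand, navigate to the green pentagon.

turn right 151°, forward 9.3 m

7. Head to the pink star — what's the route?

turn right 174°, forward 3.7 m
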